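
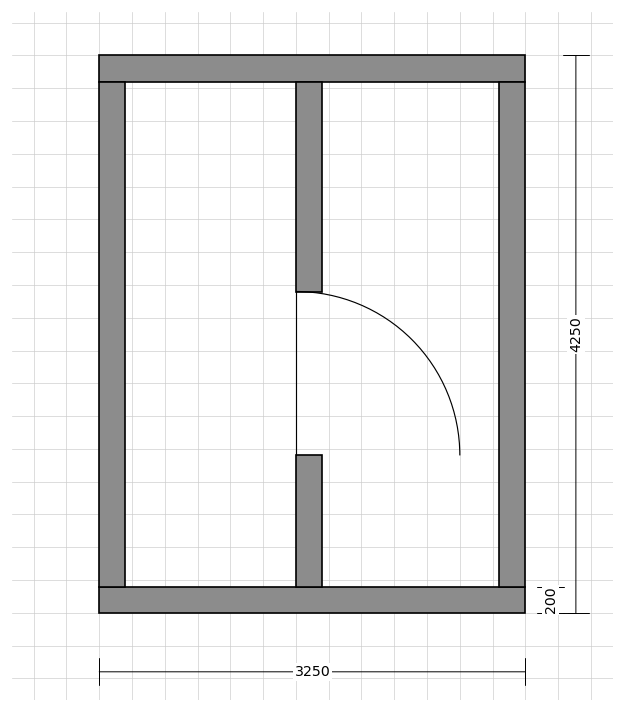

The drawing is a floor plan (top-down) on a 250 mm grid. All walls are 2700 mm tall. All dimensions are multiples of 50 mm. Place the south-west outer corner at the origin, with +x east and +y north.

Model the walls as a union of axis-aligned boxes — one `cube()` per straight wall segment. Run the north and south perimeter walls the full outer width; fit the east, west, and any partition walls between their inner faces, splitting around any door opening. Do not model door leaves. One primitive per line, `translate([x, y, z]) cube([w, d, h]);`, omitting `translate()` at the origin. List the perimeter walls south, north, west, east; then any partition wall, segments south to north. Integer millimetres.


cube([3250, 200, 2700]);
translate([0, 4050, 0]) cube([3250, 200, 2700]);
translate([0, 200, 0]) cube([200, 3850, 2700]);
translate([3050, 200, 0]) cube([200, 3850, 2700]);
translate([1500, 200, 0]) cube([200, 1000, 2700]);
translate([1500, 2450, 0]) cube([200, 1600, 2700]);


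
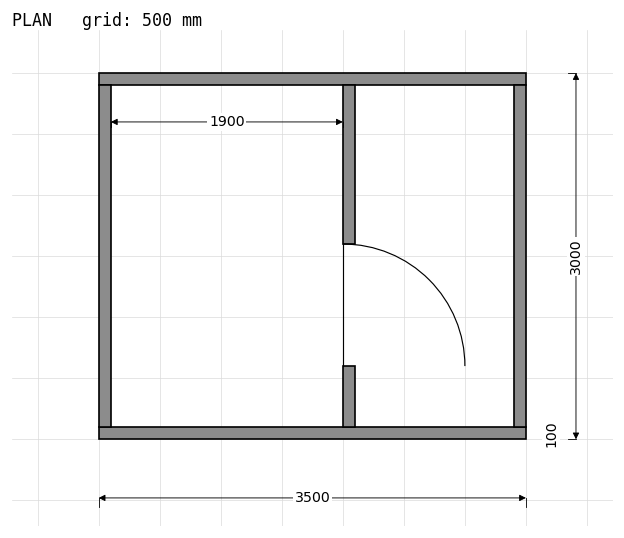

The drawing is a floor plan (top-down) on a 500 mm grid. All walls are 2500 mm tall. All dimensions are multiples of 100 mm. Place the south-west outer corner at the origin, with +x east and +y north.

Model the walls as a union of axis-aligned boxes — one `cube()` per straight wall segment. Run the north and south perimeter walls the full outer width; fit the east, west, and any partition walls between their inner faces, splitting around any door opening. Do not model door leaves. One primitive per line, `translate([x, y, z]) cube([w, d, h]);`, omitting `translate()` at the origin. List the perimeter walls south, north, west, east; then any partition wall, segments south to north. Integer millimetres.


cube([3500, 100, 2500]);
translate([0, 2900, 0]) cube([3500, 100, 2500]);
translate([0, 100, 0]) cube([100, 2800, 2500]);
translate([3400, 100, 0]) cube([100, 2800, 2500]);
translate([2000, 100, 0]) cube([100, 500, 2500]);
translate([2000, 1600, 0]) cube([100, 1300, 2500]);


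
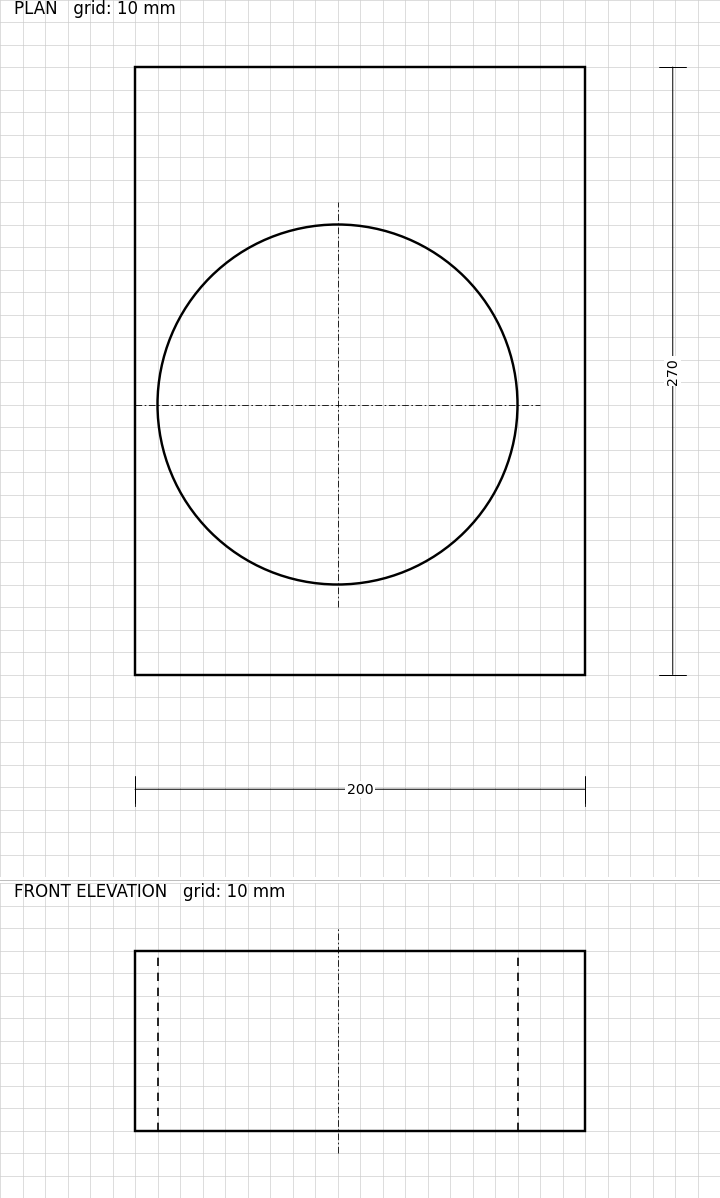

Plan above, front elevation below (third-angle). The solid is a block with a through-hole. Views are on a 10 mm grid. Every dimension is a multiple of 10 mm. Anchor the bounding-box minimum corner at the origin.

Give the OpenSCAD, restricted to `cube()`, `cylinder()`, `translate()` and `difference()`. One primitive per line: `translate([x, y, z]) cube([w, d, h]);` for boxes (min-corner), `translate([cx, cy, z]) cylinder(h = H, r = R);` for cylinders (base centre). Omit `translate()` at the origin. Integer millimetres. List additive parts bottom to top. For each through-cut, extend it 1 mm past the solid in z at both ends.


difference() {
  cube([200, 270, 80]);
  translate([90, 120, -1]) cylinder(h = 82, r = 80);
}


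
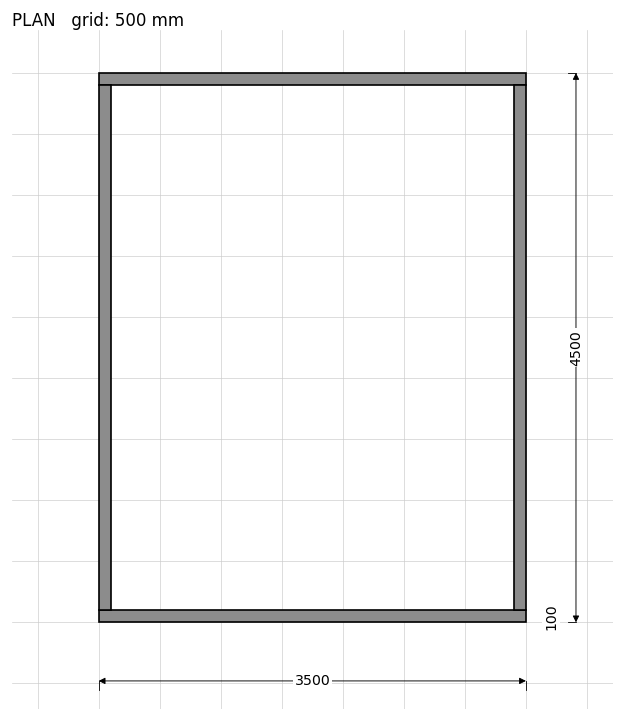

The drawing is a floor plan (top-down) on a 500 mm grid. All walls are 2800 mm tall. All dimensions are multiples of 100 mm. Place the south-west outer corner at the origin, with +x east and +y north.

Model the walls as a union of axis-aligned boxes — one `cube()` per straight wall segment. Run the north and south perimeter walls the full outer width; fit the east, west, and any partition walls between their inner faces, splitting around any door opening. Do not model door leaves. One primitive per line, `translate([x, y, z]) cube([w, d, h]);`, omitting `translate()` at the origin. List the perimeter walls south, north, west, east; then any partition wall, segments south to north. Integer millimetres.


cube([3500, 100, 2800]);
translate([0, 4400, 0]) cube([3500, 100, 2800]);
translate([0, 100, 0]) cube([100, 4300, 2800]);
translate([3400, 100, 0]) cube([100, 4300, 2800]);


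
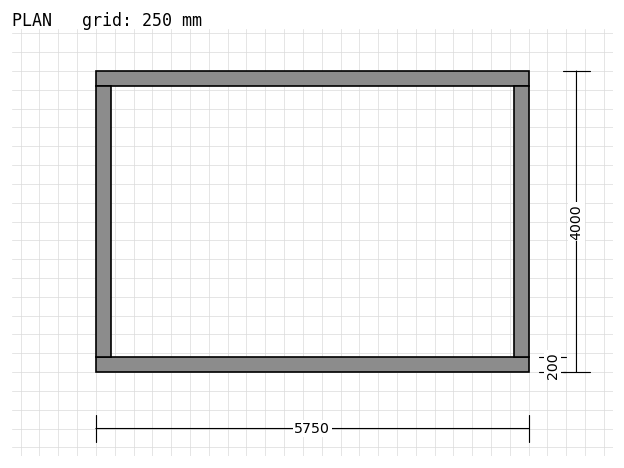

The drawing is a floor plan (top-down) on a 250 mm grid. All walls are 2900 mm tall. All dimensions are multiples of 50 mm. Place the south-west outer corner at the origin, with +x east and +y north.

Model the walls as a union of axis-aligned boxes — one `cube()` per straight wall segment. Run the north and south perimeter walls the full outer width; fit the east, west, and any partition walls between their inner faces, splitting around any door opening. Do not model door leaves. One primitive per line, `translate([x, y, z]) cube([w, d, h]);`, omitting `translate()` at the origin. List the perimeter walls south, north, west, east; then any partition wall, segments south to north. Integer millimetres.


cube([5750, 200, 2900]);
translate([0, 3800, 0]) cube([5750, 200, 2900]);
translate([0, 200, 0]) cube([200, 3600, 2900]);
translate([5550, 200, 0]) cube([200, 3600, 2900]);


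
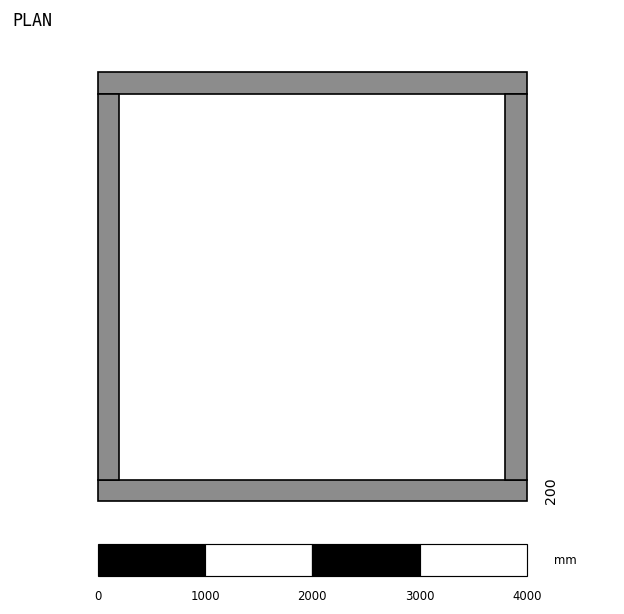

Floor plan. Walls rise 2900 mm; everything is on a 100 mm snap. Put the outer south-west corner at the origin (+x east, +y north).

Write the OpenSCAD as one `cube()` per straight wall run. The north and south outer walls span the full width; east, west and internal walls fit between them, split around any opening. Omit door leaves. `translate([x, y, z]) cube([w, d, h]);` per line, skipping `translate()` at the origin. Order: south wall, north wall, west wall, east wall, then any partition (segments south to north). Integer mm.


cube([4000, 200, 2900]);
translate([0, 3800, 0]) cube([4000, 200, 2900]);
translate([0, 200, 0]) cube([200, 3600, 2900]);
translate([3800, 200, 0]) cube([200, 3600, 2900]);


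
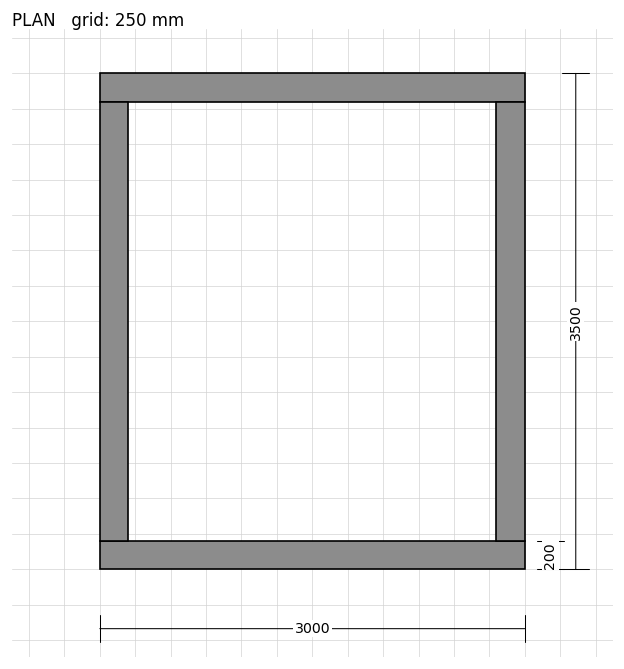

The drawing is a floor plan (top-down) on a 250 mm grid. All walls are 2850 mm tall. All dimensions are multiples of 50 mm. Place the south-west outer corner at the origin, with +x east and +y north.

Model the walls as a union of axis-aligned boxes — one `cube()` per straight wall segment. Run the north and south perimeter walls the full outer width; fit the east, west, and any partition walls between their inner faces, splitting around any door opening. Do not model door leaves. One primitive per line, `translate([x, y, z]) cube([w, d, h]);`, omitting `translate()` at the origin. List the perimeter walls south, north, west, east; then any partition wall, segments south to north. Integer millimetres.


cube([3000, 200, 2850]);
translate([0, 3300, 0]) cube([3000, 200, 2850]);
translate([0, 200, 0]) cube([200, 3100, 2850]);
translate([2800, 200, 0]) cube([200, 3100, 2850]);


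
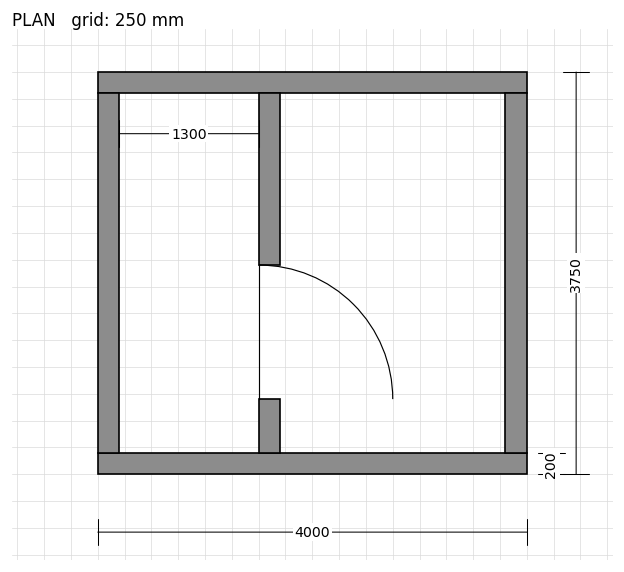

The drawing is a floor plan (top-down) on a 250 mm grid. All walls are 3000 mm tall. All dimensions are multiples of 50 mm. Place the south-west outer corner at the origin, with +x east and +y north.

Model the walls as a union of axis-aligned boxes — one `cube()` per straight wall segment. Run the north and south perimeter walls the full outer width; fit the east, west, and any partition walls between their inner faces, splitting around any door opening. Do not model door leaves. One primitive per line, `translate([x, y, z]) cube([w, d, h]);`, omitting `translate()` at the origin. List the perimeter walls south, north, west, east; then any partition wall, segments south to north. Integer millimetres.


cube([4000, 200, 3000]);
translate([0, 3550, 0]) cube([4000, 200, 3000]);
translate([0, 200, 0]) cube([200, 3350, 3000]);
translate([3800, 200, 0]) cube([200, 3350, 3000]);
translate([1500, 200, 0]) cube([200, 500, 3000]);
translate([1500, 1950, 0]) cube([200, 1600, 3000]);


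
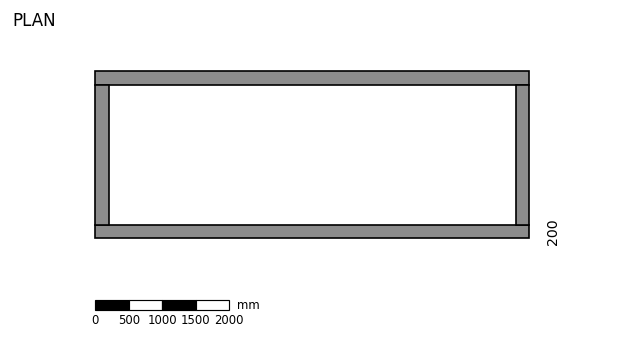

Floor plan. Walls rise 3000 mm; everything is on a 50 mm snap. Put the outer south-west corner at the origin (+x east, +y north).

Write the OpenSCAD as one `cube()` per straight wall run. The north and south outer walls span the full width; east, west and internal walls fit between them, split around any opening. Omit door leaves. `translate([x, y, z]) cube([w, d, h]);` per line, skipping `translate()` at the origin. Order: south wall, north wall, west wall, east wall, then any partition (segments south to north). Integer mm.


cube([6500, 200, 3000]);
translate([0, 2300, 0]) cube([6500, 200, 3000]);
translate([0, 200, 0]) cube([200, 2100, 3000]);
translate([6300, 200, 0]) cube([200, 2100, 3000]);


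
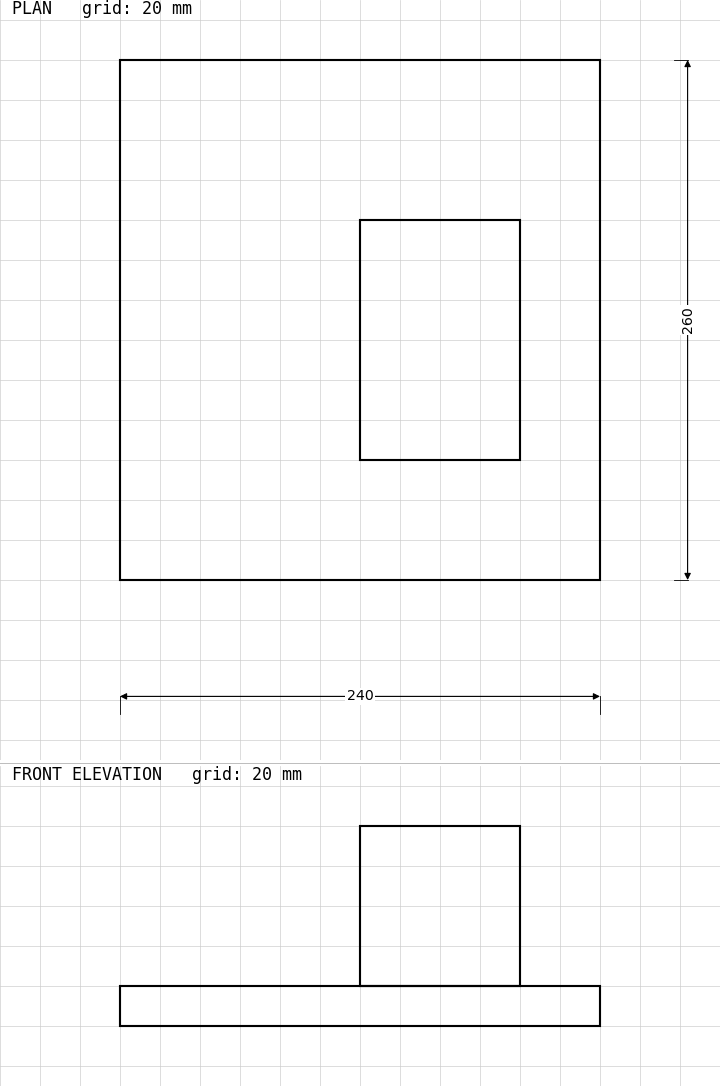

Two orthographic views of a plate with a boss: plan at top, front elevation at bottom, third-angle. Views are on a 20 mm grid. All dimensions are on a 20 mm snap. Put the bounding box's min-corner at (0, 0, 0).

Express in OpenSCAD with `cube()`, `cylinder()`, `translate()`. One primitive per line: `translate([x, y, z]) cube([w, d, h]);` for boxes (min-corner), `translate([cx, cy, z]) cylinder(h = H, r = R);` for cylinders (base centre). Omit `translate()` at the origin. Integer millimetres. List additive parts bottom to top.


cube([240, 260, 20]);
translate([120, 60, 20]) cube([80, 120, 80]);


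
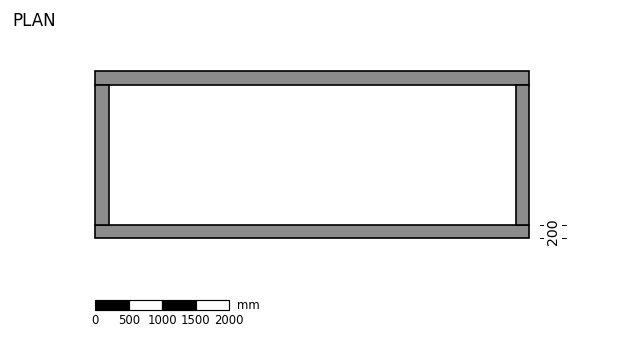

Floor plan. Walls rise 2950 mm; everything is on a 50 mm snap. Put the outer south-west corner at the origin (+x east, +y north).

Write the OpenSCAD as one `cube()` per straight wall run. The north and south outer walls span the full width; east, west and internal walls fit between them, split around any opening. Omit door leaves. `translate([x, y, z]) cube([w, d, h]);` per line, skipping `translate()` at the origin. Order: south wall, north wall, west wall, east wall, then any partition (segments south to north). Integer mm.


cube([6500, 200, 2950]);
translate([0, 2300, 0]) cube([6500, 200, 2950]);
translate([0, 200, 0]) cube([200, 2100, 2950]);
translate([6300, 200, 0]) cube([200, 2100, 2950]);


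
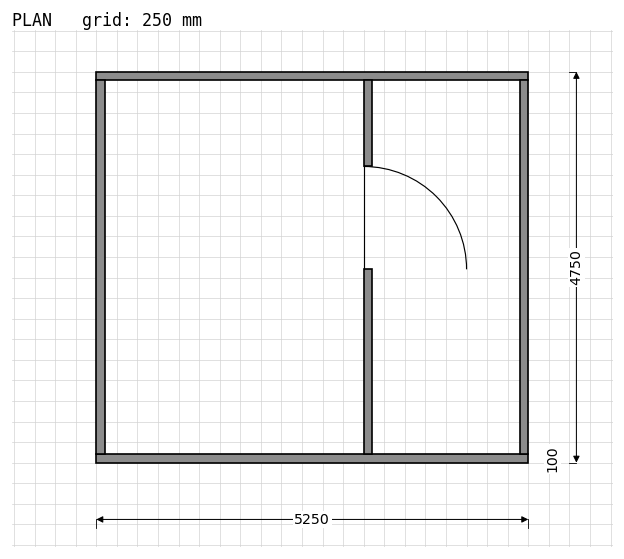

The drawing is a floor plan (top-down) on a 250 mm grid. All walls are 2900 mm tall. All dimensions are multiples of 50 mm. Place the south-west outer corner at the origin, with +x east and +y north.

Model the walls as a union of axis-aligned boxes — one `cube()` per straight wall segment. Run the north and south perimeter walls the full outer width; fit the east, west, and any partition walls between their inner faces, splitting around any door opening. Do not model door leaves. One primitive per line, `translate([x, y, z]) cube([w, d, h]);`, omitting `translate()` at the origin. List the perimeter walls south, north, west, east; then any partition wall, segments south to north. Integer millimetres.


cube([5250, 100, 2900]);
translate([0, 4650, 0]) cube([5250, 100, 2900]);
translate([0, 100, 0]) cube([100, 4550, 2900]);
translate([5150, 100, 0]) cube([100, 4550, 2900]);
translate([3250, 100, 0]) cube([100, 2250, 2900]);
translate([3250, 3600, 0]) cube([100, 1050, 2900]);


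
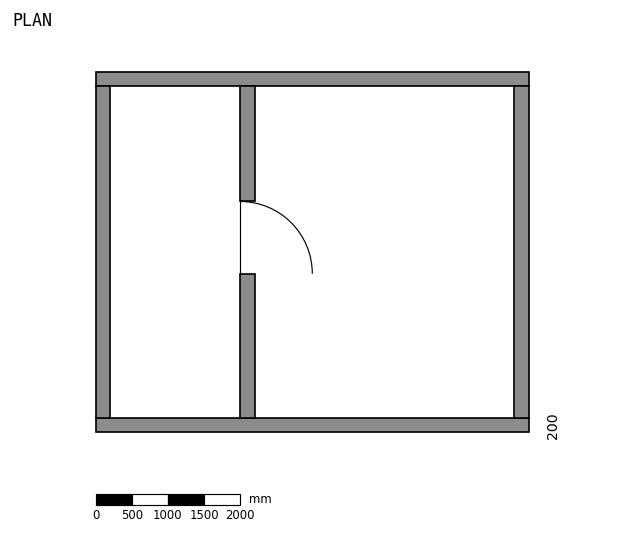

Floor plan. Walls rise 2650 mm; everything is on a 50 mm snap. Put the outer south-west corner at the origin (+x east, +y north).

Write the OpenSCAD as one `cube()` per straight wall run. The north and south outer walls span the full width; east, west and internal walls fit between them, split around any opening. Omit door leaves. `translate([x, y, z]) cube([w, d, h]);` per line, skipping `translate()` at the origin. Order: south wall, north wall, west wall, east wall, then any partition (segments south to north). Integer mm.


cube([6000, 200, 2650]);
translate([0, 4800, 0]) cube([6000, 200, 2650]);
translate([0, 200, 0]) cube([200, 4600, 2650]);
translate([5800, 200, 0]) cube([200, 4600, 2650]);
translate([2000, 200, 0]) cube([200, 2000, 2650]);
translate([2000, 3200, 0]) cube([200, 1600, 2650]);


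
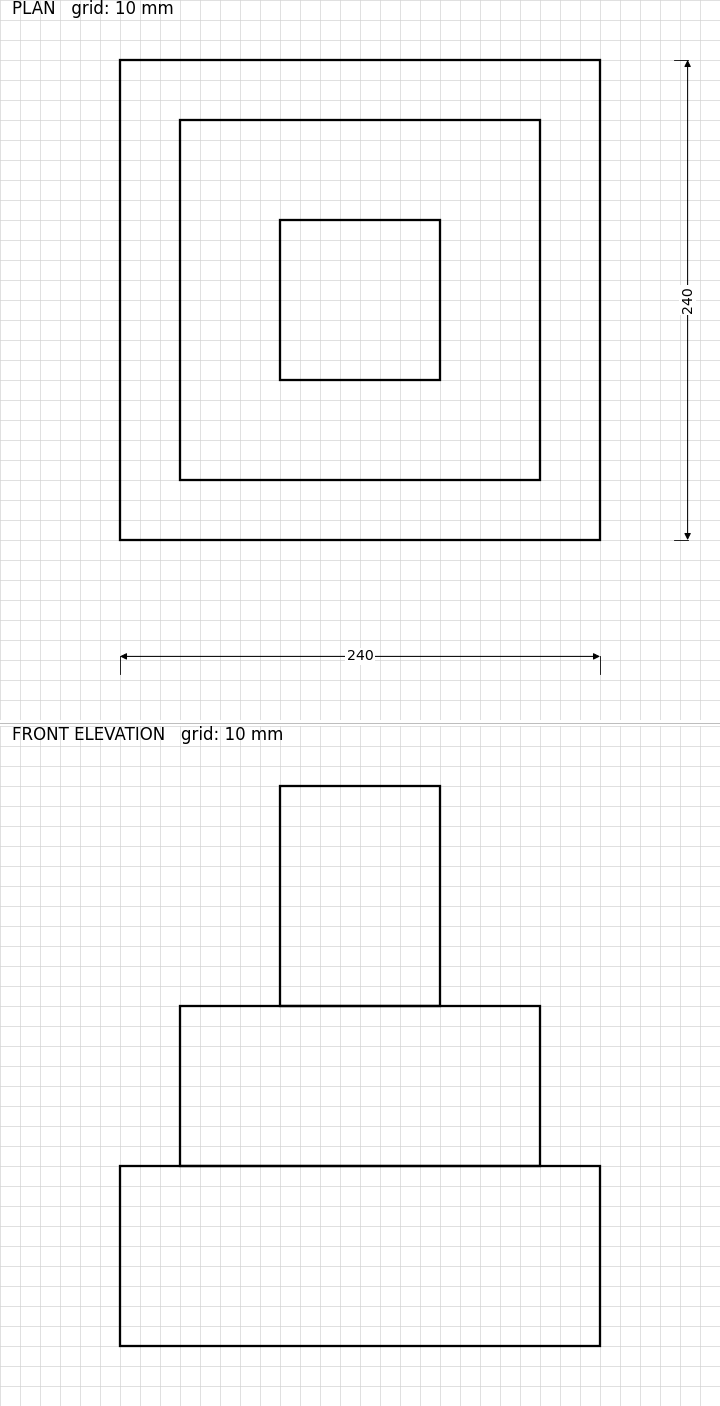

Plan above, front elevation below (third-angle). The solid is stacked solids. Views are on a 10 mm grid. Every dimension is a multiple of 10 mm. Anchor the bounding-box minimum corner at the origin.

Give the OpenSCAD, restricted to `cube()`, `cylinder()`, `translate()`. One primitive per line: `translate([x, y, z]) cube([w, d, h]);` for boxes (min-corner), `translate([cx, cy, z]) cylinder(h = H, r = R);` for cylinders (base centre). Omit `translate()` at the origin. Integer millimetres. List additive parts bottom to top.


cube([240, 240, 90]);
translate([30, 30, 90]) cube([180, 180, 80]);
translate([80, 80, 170]) cube([80, 80, 110]);


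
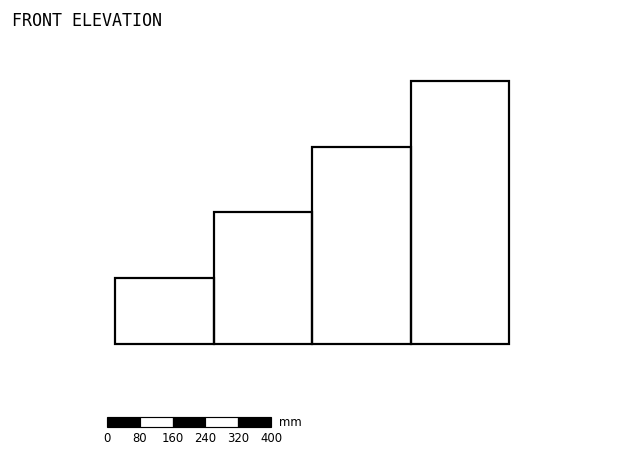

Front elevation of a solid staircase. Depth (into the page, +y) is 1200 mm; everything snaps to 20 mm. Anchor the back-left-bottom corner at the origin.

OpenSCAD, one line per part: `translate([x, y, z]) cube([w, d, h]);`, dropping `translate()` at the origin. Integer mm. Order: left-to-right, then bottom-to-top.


cube([240, 1200, 160]);
translate([240, 0, 0]) cube([240, 1200, 320]);
translate([480, 0, 0]) cube([240, 1200, 480]);
translate([720, 0, 0]) cube([240, 1200, 640]);


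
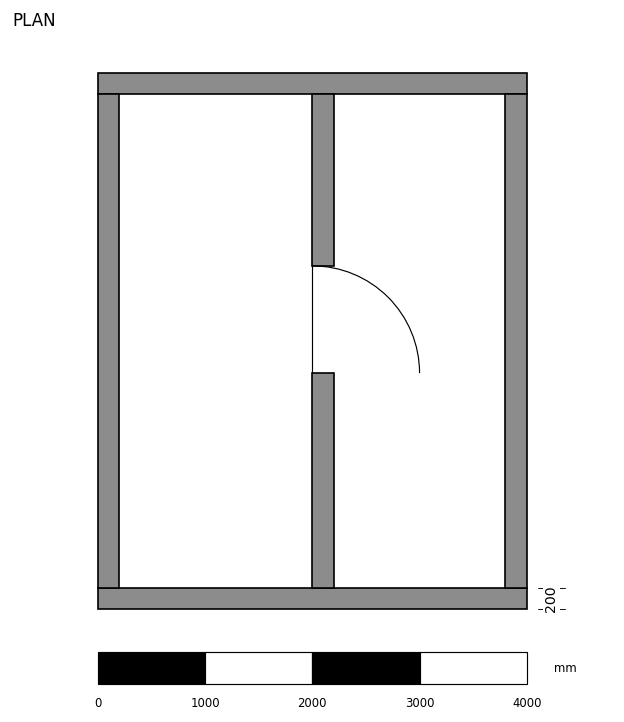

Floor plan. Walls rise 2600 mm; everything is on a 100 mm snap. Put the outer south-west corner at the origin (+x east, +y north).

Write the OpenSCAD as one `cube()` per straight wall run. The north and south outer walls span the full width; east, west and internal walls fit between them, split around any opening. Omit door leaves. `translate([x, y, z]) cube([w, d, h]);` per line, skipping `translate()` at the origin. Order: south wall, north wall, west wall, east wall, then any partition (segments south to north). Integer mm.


cube([4000, 200, 2600]);
translate([0, 4800, 0]) cube([4000, 200, 2600]);
translate([0, 200, 0]) cube([200, 4600, 2600]);
translate([3800, 200, 0]) cube([200, 4600, 2600]);
translate([2000, 200, 0]) cube([200, 2000, 2600]);
translate([2000, 3200, 0]) cube([200, 1600, 2600]);


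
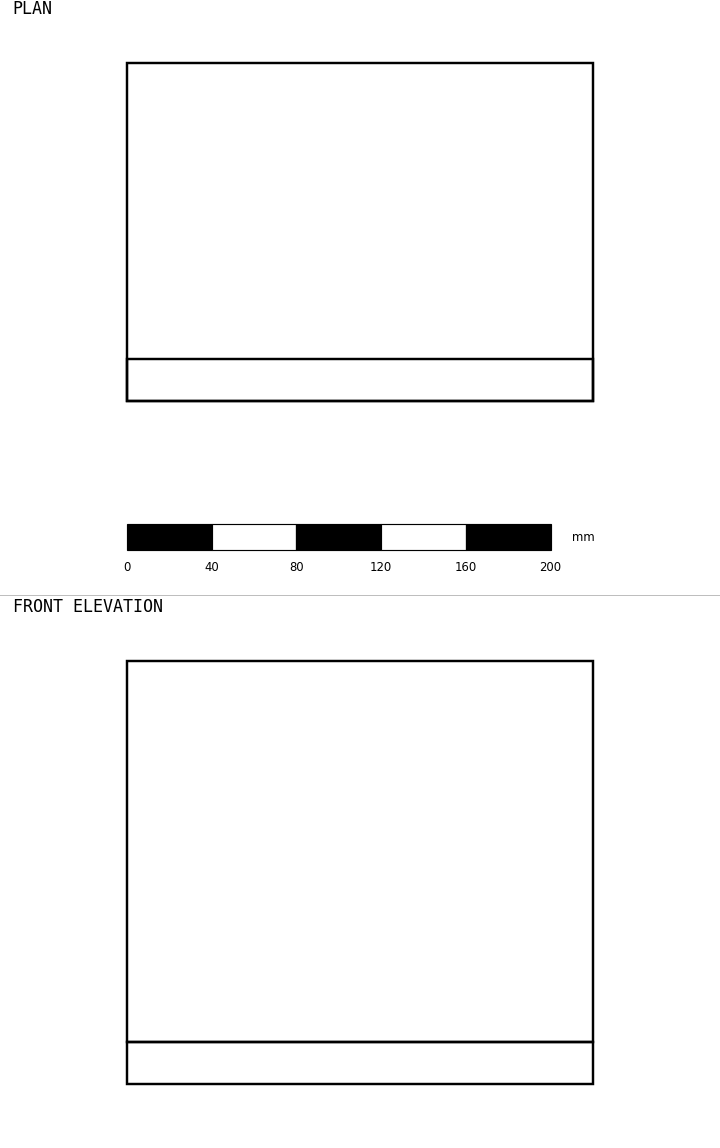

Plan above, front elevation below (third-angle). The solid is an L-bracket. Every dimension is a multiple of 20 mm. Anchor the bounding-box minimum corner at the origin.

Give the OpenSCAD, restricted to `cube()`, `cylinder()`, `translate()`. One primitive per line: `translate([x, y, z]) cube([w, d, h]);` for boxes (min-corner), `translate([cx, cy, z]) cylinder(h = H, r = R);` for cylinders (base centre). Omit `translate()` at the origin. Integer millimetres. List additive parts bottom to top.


cube([220, 160, 20]);
translate([0, 0, 20]) cube([220, 20, 180]);


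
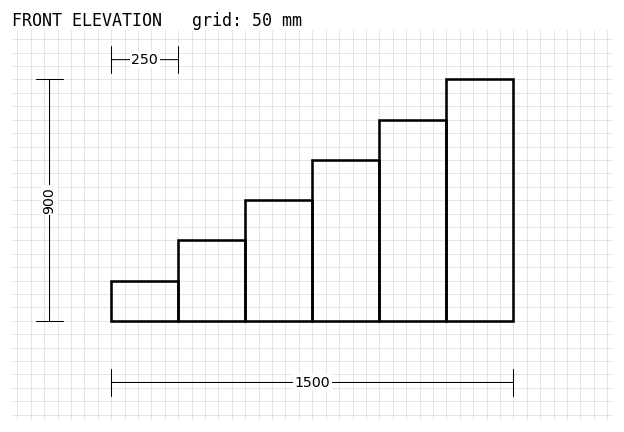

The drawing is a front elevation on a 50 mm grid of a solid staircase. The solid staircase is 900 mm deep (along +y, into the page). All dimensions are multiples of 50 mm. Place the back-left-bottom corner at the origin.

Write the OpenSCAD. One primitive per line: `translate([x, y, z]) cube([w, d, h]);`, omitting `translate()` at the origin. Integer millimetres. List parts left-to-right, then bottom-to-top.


cube([250, 900, 150]);
translate([250, 0, 0]) cube([250, 900, 300]);
translate([500, 0, 0]) cube([250, 900, 450]);
translate([750, 0, 0]) cube([250, 900, 600]);
translate([1000, 0, 0]) cube([250, 900, 750]);
translate([1250, 0, 0]) cube([250, 900, 900]);


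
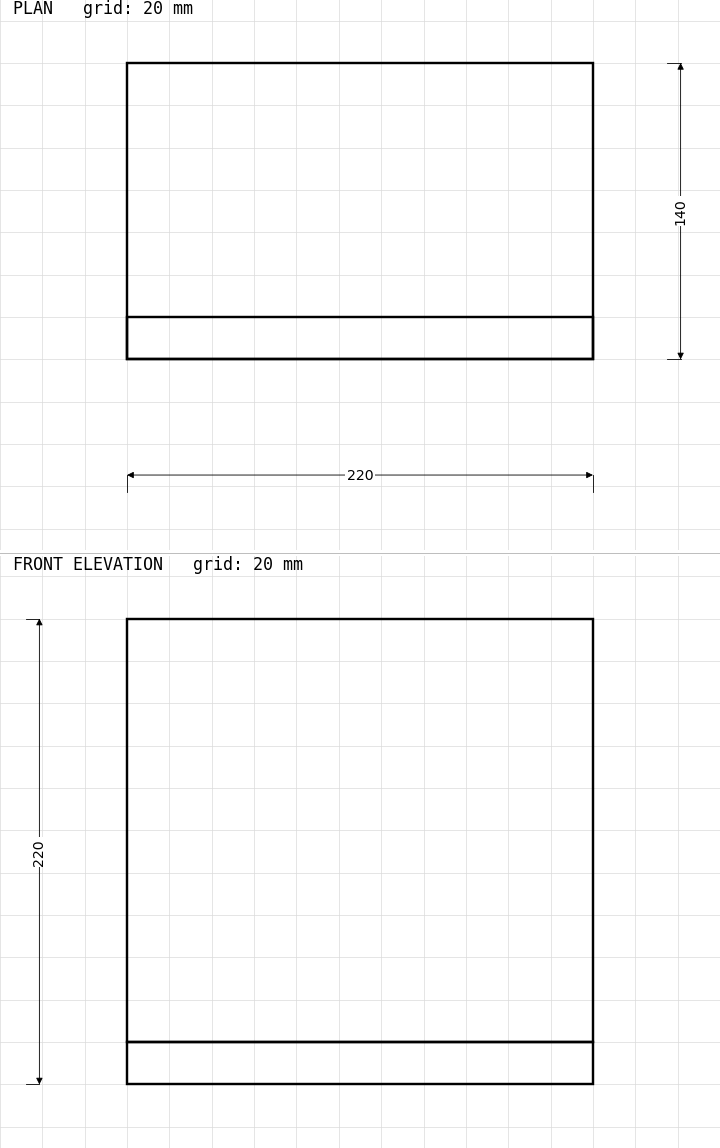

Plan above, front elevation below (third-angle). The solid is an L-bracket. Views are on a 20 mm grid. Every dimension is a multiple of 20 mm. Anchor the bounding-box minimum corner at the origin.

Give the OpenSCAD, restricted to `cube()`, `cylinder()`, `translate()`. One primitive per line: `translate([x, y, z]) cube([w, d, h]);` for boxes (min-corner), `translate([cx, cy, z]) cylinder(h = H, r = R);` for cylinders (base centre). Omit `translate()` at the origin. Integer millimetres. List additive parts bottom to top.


cube([220, 140, 20]);
translate([0, 0, 20]) cube([220, 20, 200]);


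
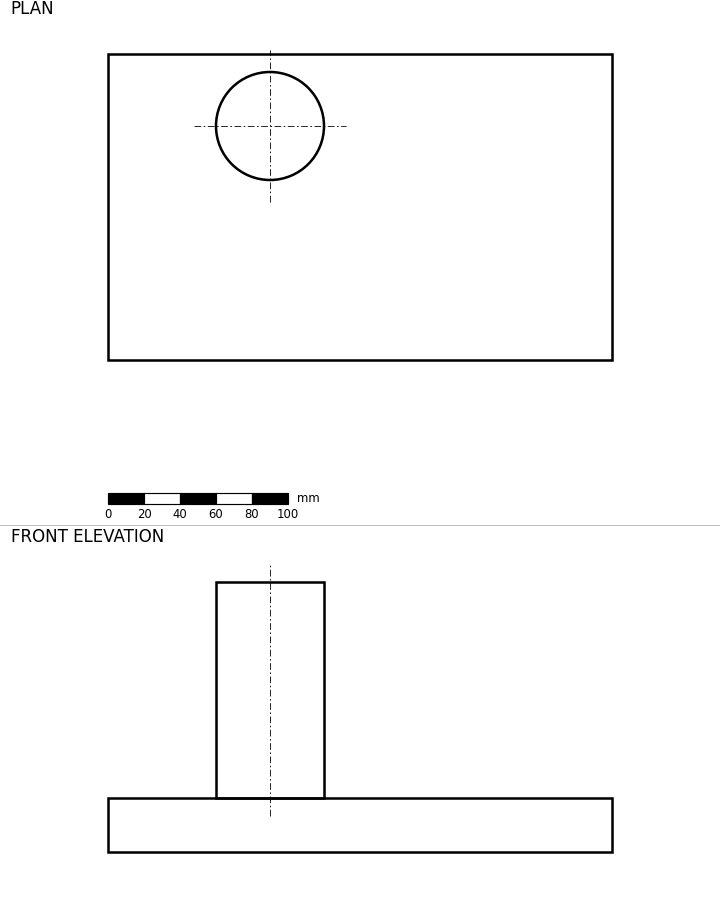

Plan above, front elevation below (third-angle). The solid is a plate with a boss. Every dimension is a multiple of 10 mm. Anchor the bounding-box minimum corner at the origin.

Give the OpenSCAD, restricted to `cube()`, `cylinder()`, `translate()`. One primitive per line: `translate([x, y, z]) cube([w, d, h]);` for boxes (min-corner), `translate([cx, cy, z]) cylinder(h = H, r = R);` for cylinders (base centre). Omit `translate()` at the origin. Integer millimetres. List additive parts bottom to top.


cube([280, 170, 30]);
translate([90, 130, 30]) cylinder(h = 120, r = 30);


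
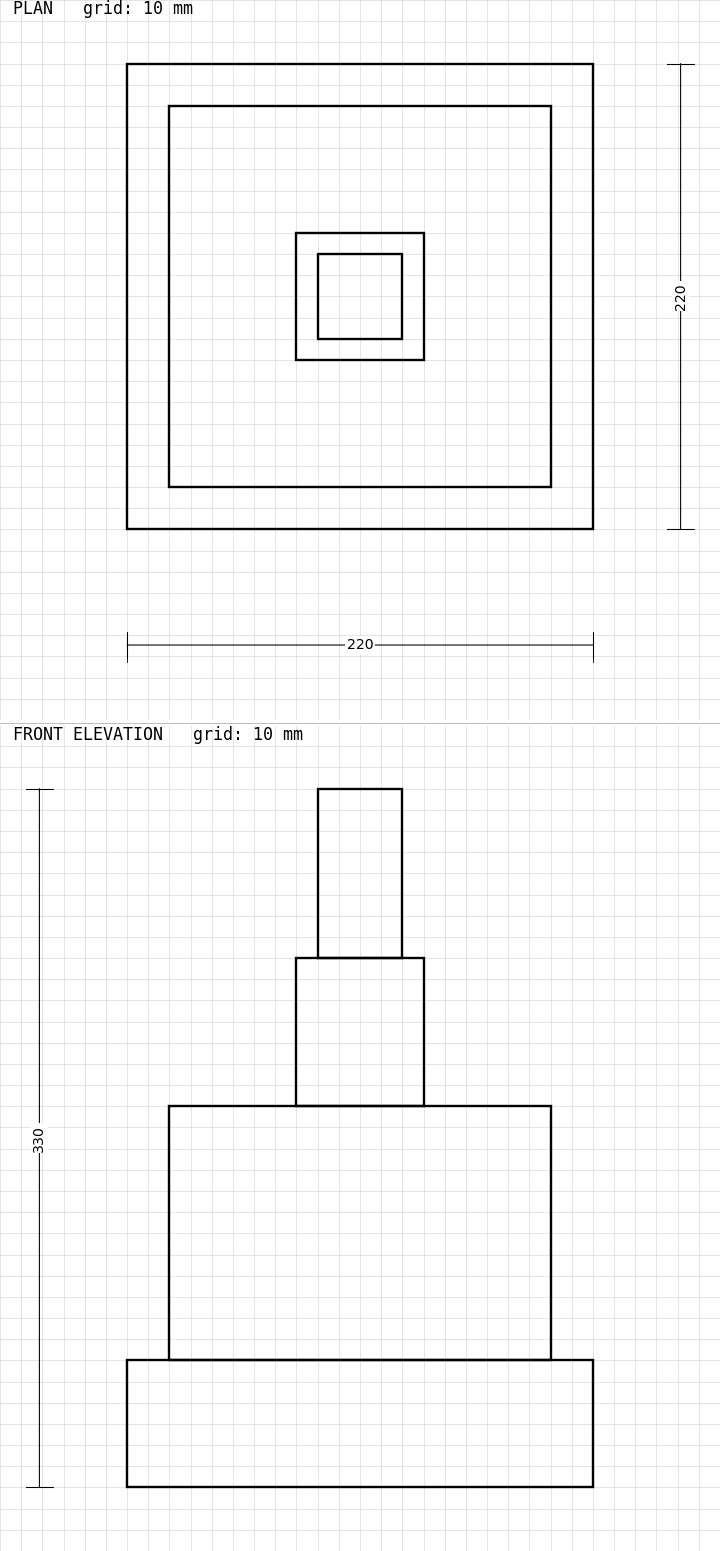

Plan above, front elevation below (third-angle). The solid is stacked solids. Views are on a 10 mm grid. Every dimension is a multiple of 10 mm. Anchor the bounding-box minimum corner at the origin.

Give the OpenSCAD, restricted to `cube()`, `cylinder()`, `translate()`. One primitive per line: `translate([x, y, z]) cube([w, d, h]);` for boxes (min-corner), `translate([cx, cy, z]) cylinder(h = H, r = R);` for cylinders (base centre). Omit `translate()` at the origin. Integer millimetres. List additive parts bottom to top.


cube([220, 220, 60]);
translate([20, 20, 60]) cube([180, 180, 120]);
translate([80, 80, 180]) cube([60, 60, 70]);
translate([90, 90, 250]) cube([40, 40, 80]);


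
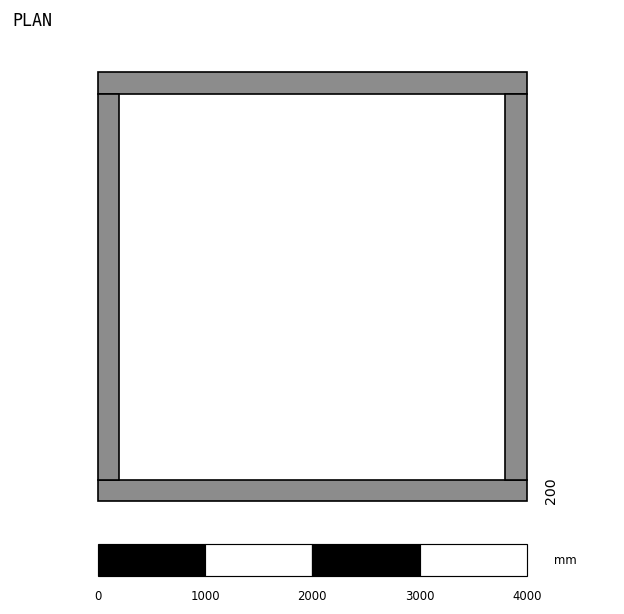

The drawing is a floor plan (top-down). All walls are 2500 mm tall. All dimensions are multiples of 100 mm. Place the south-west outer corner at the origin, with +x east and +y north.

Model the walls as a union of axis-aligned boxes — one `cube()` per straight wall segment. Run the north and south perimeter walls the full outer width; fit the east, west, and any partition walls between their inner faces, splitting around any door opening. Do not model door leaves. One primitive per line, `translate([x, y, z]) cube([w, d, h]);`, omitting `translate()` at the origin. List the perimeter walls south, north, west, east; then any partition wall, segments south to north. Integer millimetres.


cube([4000, 200, 2500]);
translate([0, 3800, 0]) cube([4000, 200, 2500]);
translate([0, 200, 0]) cube([200, 3600, 2500]);
translate([3800, 200, 0]) cube([200, 3600, 2500]);


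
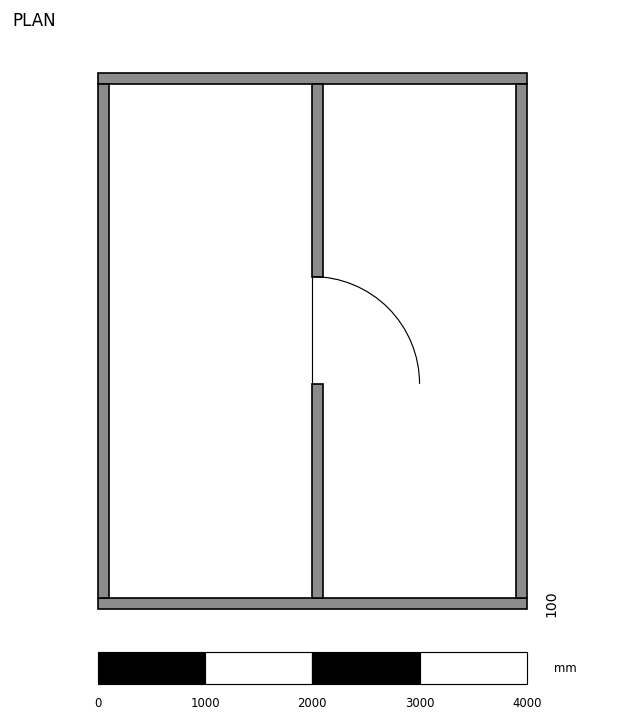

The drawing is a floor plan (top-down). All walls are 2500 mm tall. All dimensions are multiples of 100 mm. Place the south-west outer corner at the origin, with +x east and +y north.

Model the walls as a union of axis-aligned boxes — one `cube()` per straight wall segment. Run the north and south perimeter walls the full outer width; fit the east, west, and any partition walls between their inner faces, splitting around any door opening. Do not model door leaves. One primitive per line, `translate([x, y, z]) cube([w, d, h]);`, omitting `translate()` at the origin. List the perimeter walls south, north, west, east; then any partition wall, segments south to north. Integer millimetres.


cube([4000, 100, 2500]);
translate([0, 4900, 0]) cube([4000, 100, 2500]);
translate([0, 100, 0]) cube([100, 4800, 2500]);
translate([3900, 100, 0]) cube([100, 4800, 2500]);
translate([2000, 100, 0]) cube([100, 2000, 2500]);
translate([2000, 3100, 0]) cube([100, 1800, 2500]);


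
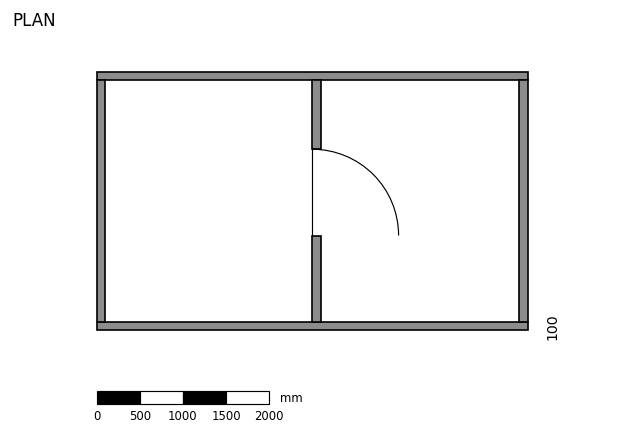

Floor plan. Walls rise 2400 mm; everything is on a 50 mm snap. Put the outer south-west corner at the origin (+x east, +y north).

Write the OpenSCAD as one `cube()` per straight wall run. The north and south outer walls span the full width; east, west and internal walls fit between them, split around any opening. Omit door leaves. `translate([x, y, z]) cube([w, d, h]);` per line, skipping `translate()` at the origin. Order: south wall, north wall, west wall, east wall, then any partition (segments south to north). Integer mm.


cube([5000, 100, 2400]);
translate([0, 2900, 0]) cube([5000, 100, 2400]);
translate([0, 100, 0]) cube([100, 2800, 2400]);
translate([4900, 100, 0]) cube([100, 2800, 2400]);
translate([2500, 100, 0]) cube([100, 1000, 2400]);
translate([2500, 2100, 0]) cube([100, 800, 2400]);


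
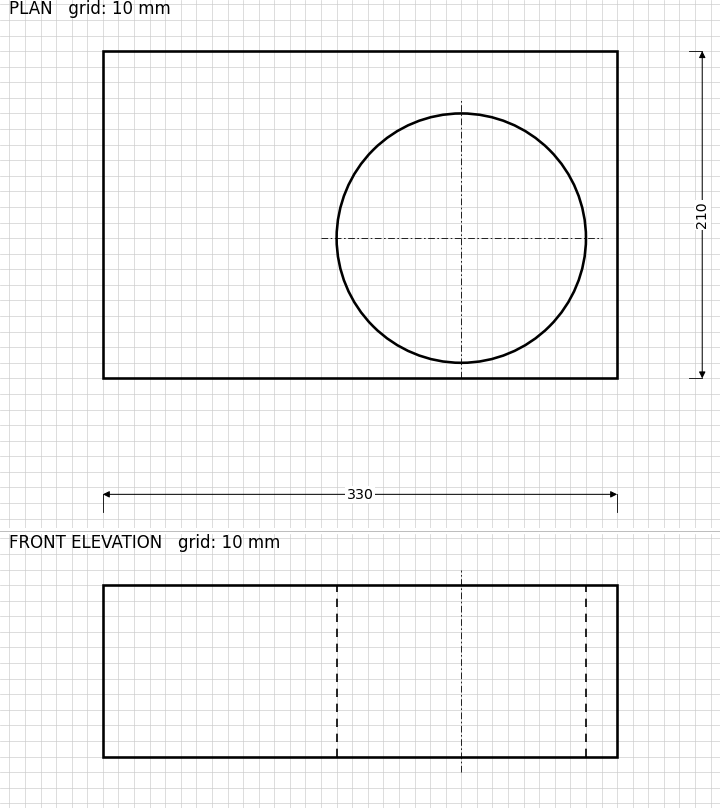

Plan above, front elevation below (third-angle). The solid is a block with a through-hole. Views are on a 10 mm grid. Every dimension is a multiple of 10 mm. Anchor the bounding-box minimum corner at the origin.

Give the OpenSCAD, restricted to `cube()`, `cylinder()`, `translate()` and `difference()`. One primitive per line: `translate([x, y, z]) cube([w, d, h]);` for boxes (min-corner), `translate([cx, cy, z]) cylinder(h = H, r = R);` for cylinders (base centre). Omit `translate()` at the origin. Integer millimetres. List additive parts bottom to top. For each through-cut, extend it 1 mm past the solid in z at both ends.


difference() {
  cube([330, 210, 110]);
  translate([230, 90, -1]) cylinder(h = 112, r = 80);
}


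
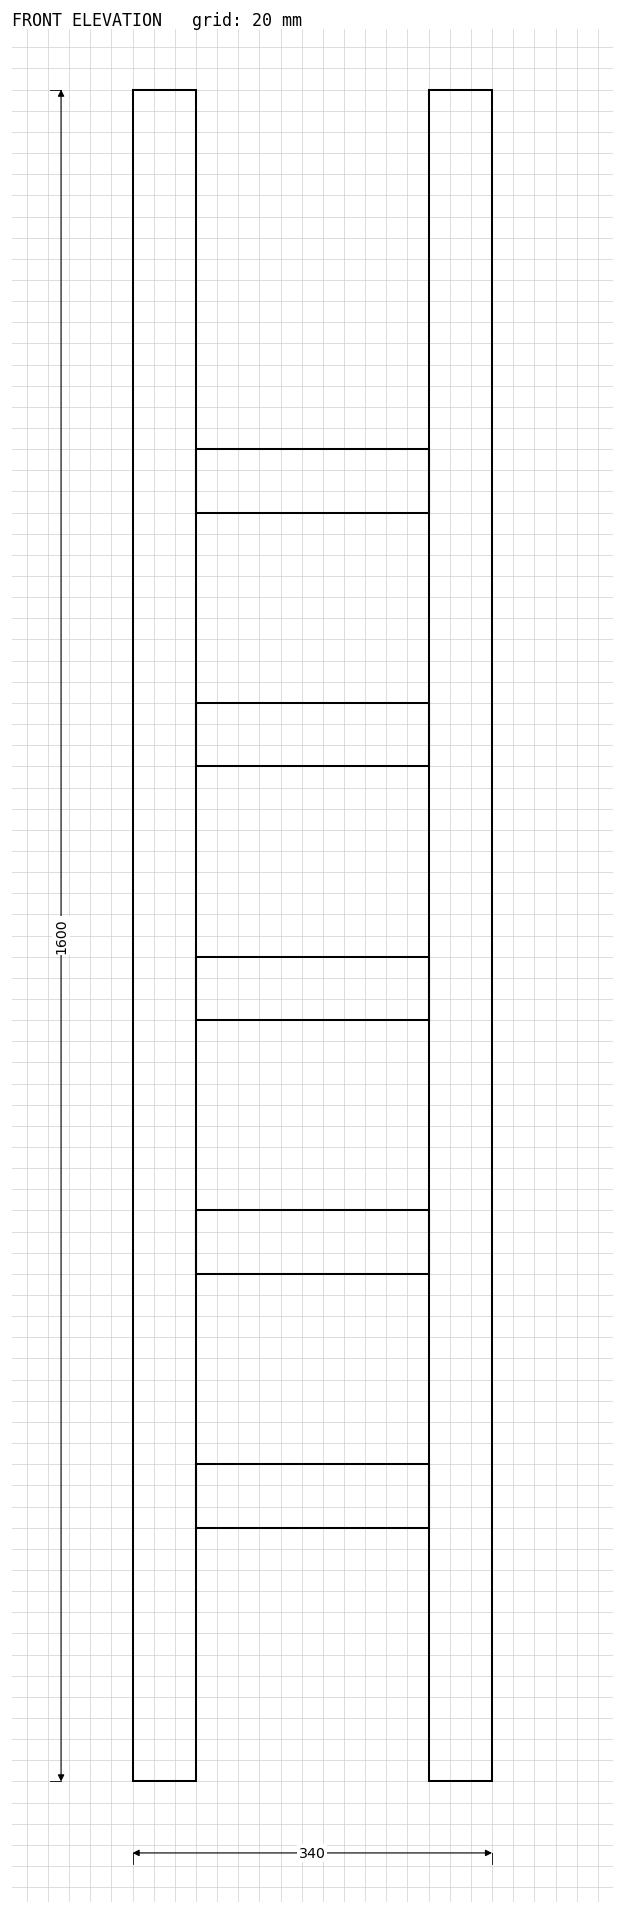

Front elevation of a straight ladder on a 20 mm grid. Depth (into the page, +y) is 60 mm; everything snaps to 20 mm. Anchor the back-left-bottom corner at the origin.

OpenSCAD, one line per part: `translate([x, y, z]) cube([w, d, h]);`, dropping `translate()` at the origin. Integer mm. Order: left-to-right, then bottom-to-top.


cube([60, 60, 1600]);
translate([60, 0, 240]) cube([220, 60, 60]);
translate([60, 0, 480]) cube([220, 60, 60]);
translate([60, 0, 720]) cube([220, 60, 60]);
translate([60, 0, 960]) cube([220, 60, 60]);
translate([60, 0, 1200]) cube([220, 60, 60]);
translate([280, 0, 0]) cube([60, 60, 1600]);


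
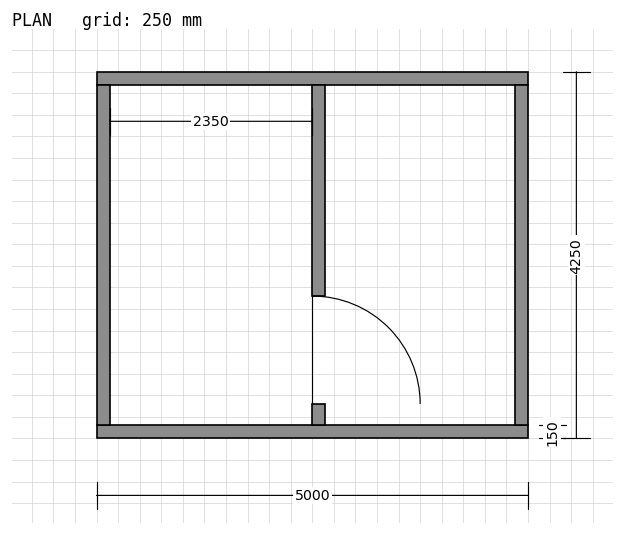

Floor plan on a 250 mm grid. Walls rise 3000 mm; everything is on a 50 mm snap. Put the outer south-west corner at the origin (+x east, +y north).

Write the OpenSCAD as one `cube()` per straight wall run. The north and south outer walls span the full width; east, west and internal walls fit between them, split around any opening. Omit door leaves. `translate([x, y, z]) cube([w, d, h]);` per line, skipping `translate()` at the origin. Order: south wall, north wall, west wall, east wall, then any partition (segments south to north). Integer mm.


cube([5000, 150, 3000]);
translate([0, 4100, 0]) cube([5000, 150, 3000]);
translate([0, 150, 0]) cube([150, 3950, 3000]);
translate([4850, 150, 0]) cube([150, 3950, 3000]);
translate([2500, 150, 0]) cube([150, 250, 3000]);
translate([2500, 1650, 0]) cube([150, 2450, 3000]);


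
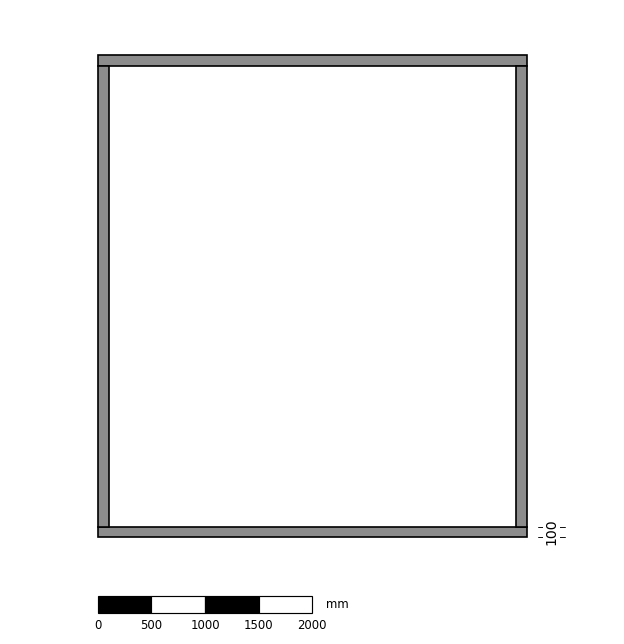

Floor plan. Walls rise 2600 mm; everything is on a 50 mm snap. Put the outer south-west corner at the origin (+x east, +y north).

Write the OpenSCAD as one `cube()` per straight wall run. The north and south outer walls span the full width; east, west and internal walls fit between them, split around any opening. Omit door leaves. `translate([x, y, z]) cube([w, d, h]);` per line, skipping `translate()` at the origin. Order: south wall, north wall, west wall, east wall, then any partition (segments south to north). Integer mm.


cube([4000, 100, 2600]);
translate([0, 4400, 0]) cube([4000, 100, 2600]);
translate([0, 100, 0]) cube([100, 4300, 2600]);
translate([3900, 100, 0]) cube([100, 4300, 2600]);


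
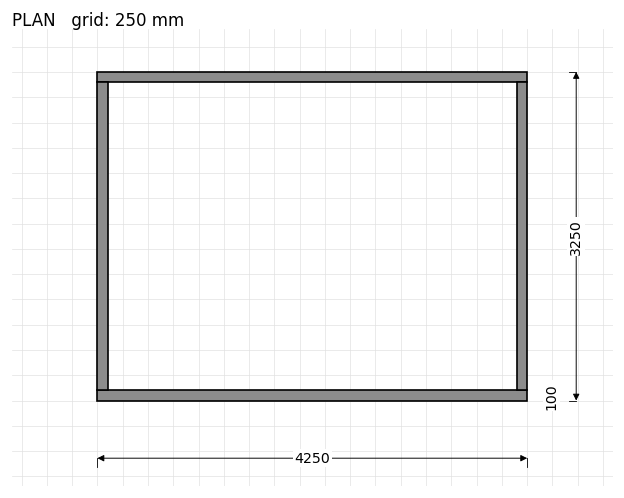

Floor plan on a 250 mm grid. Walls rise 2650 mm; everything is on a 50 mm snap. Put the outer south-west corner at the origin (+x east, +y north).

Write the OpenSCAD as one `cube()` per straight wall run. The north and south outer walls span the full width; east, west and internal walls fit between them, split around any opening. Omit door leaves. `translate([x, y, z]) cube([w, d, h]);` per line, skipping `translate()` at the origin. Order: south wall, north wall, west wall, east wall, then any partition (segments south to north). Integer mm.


cube([4250, 100, 2650]);
translate([0, 3150, 0]) cube([4250, 100, 2650]);
translate([0, 100, 0]) cube([100, 3050, 2650]);
translate([4150, 100, 0]) cube([100, 3050, 2650]);


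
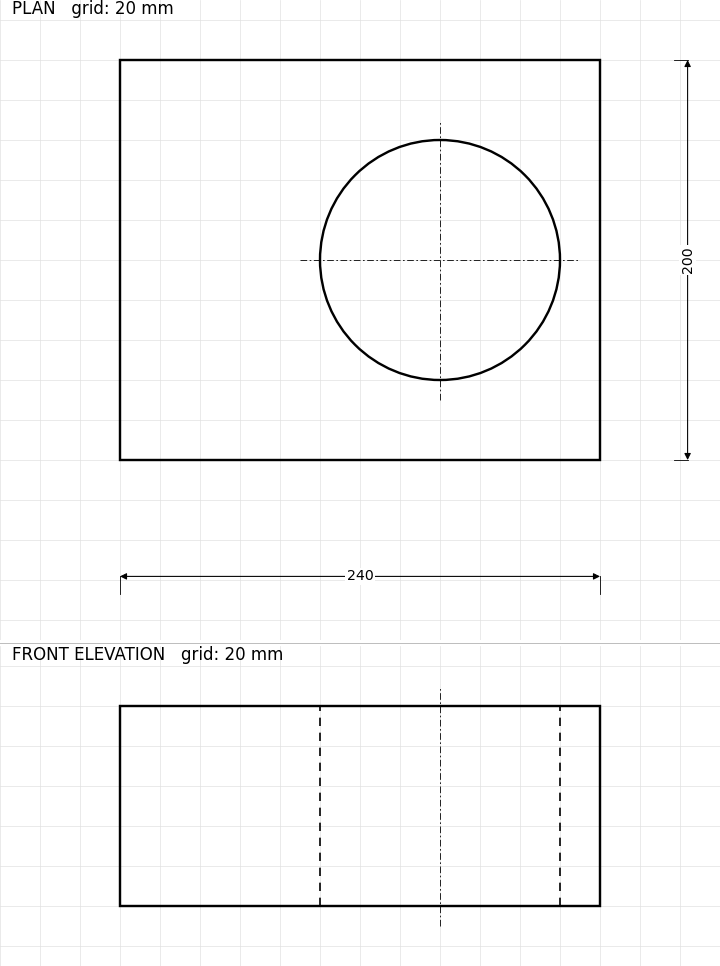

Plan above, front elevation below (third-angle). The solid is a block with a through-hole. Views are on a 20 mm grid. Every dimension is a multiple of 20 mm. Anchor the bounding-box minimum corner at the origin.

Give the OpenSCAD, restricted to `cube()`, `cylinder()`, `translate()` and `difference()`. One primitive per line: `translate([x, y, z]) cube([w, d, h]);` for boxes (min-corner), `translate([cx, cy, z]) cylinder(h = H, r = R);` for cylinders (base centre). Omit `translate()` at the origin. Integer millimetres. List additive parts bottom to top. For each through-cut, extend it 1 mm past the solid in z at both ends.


difference() {
  cube([240, 200, 100]);
  translate([160, 100, -1]) cylinder(h = 102, r = 60);
}


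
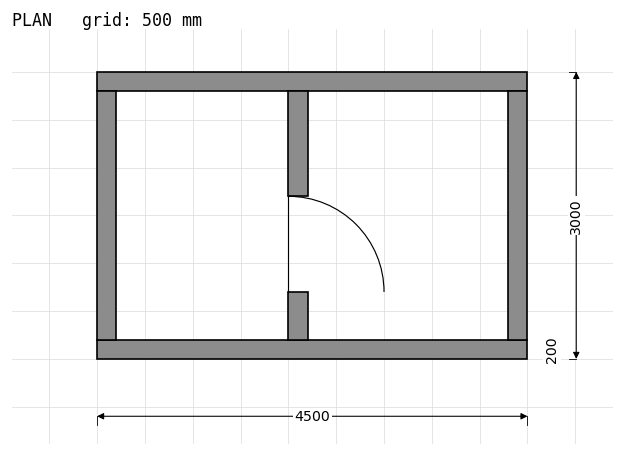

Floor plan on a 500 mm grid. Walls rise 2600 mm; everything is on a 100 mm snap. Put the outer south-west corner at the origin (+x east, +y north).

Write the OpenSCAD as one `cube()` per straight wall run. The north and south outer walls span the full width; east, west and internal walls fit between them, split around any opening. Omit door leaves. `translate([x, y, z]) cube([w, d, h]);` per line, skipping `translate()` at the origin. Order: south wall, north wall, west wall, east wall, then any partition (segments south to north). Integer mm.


cube([4500, 200, 2600]);
translate([0, 2800, 0]) cube([4500, 200, 2600]);
translate([0, 200, 0]) cube([200, 2600, 2600]);
translate([4300, 200, 0]) cube([200, 2600, 2600]);
translate([2000, 200, 0]) cube([200, 500, 2600]);
translate([2000, 1700, 0]) cube([200, 1100, 2600]);


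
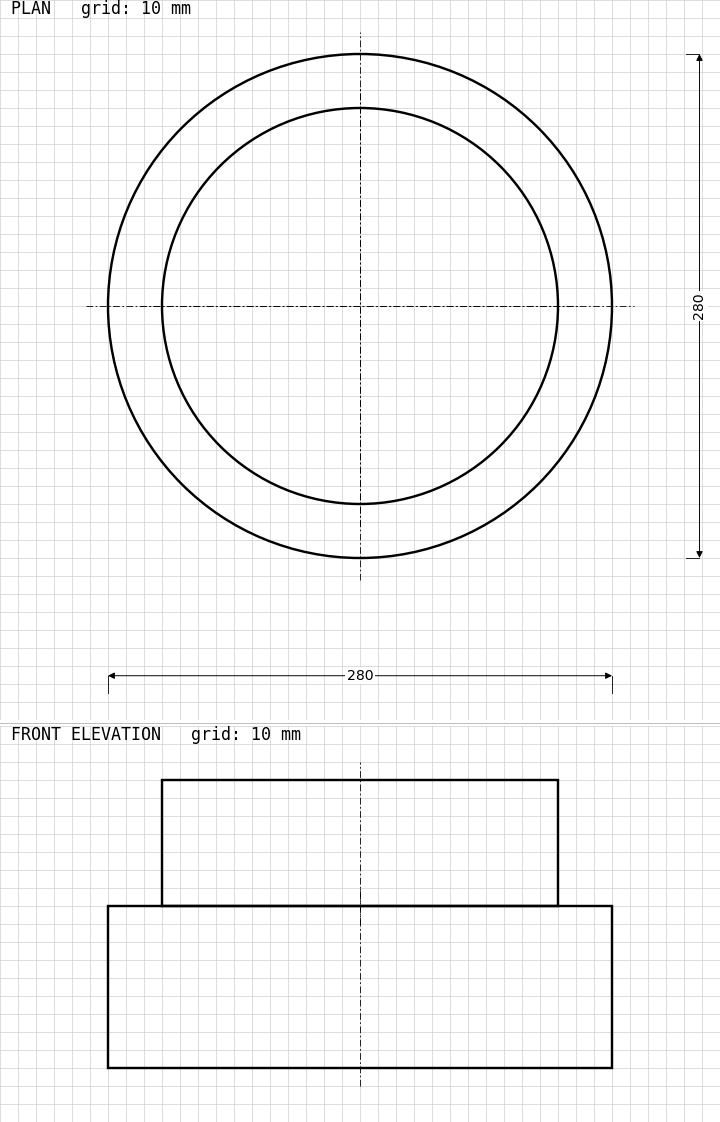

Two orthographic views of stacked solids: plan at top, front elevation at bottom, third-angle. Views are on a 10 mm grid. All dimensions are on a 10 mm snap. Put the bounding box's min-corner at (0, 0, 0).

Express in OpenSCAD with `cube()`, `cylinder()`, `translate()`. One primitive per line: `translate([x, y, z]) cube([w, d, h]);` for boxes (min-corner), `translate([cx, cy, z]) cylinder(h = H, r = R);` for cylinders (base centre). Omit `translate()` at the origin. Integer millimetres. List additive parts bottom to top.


translate([140, 140, 0]) cylinder(h = 90, r = 140);
translate([140, 140, 90]) cylinder(h = 70, r = 110);


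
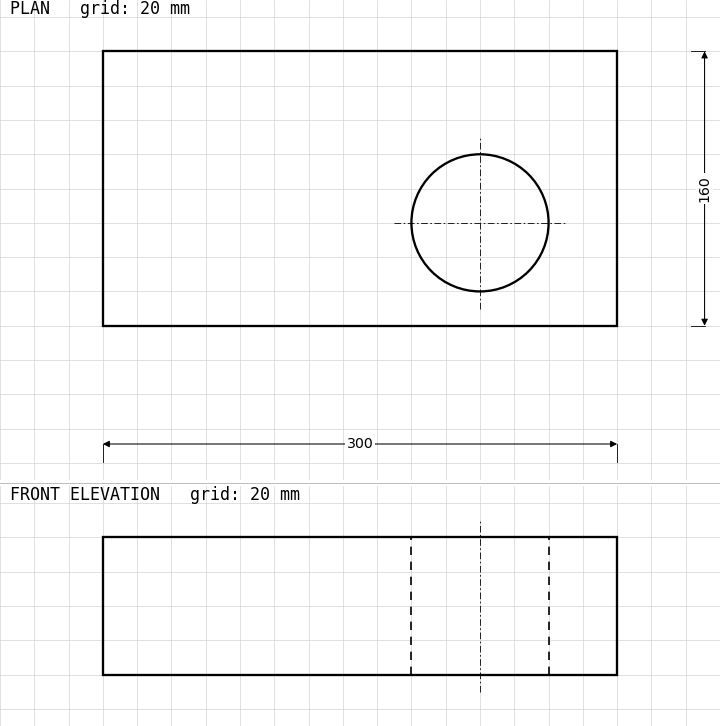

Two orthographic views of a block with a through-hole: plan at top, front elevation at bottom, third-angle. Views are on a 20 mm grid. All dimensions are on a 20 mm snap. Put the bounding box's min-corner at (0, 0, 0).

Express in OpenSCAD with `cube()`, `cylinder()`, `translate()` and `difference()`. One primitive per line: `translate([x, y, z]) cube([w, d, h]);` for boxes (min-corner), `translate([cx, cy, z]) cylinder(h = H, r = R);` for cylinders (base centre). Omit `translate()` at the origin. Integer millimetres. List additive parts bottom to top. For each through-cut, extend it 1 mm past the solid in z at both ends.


difference() {
  cube([300, 160, 80]);
  translate([220, 60, -1]) cylinder(h = 82, r = 40);
}


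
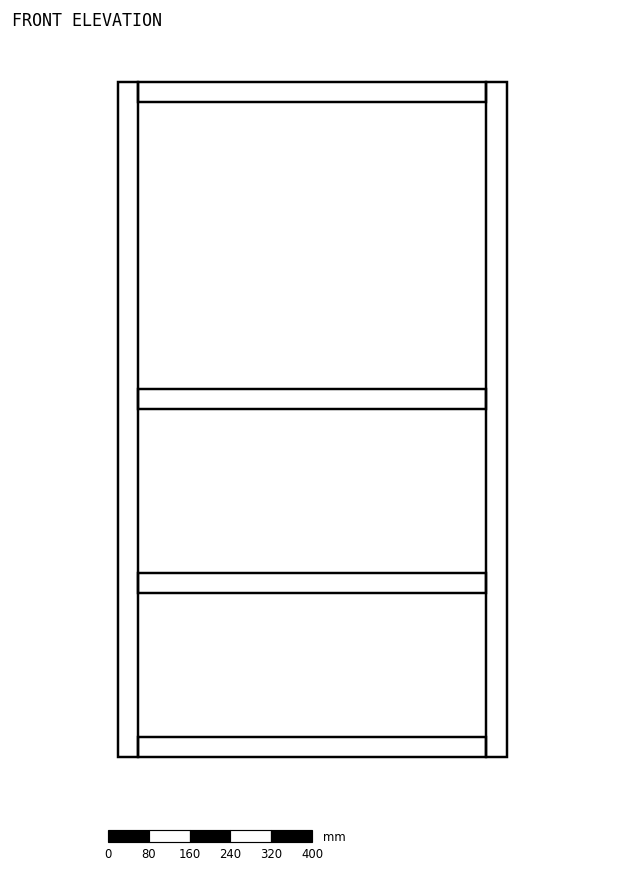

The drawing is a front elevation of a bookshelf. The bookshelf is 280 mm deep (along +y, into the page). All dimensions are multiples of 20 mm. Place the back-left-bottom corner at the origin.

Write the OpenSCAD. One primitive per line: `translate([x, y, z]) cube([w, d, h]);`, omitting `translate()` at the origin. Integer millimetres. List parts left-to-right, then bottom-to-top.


cube([40, 280, 1320]);
translate([40, 0, 0]) cube([680, 280, 40]);
translate([40, 0, 320]) cube([680, 280, 40]);
translate([40, 0, 680]) cube([680, 280, 40]);
translate([40, 0, 1280]) cube([680, 280, 40]);
translate([720, 0, 0]) cube([40, 280, 1320]);


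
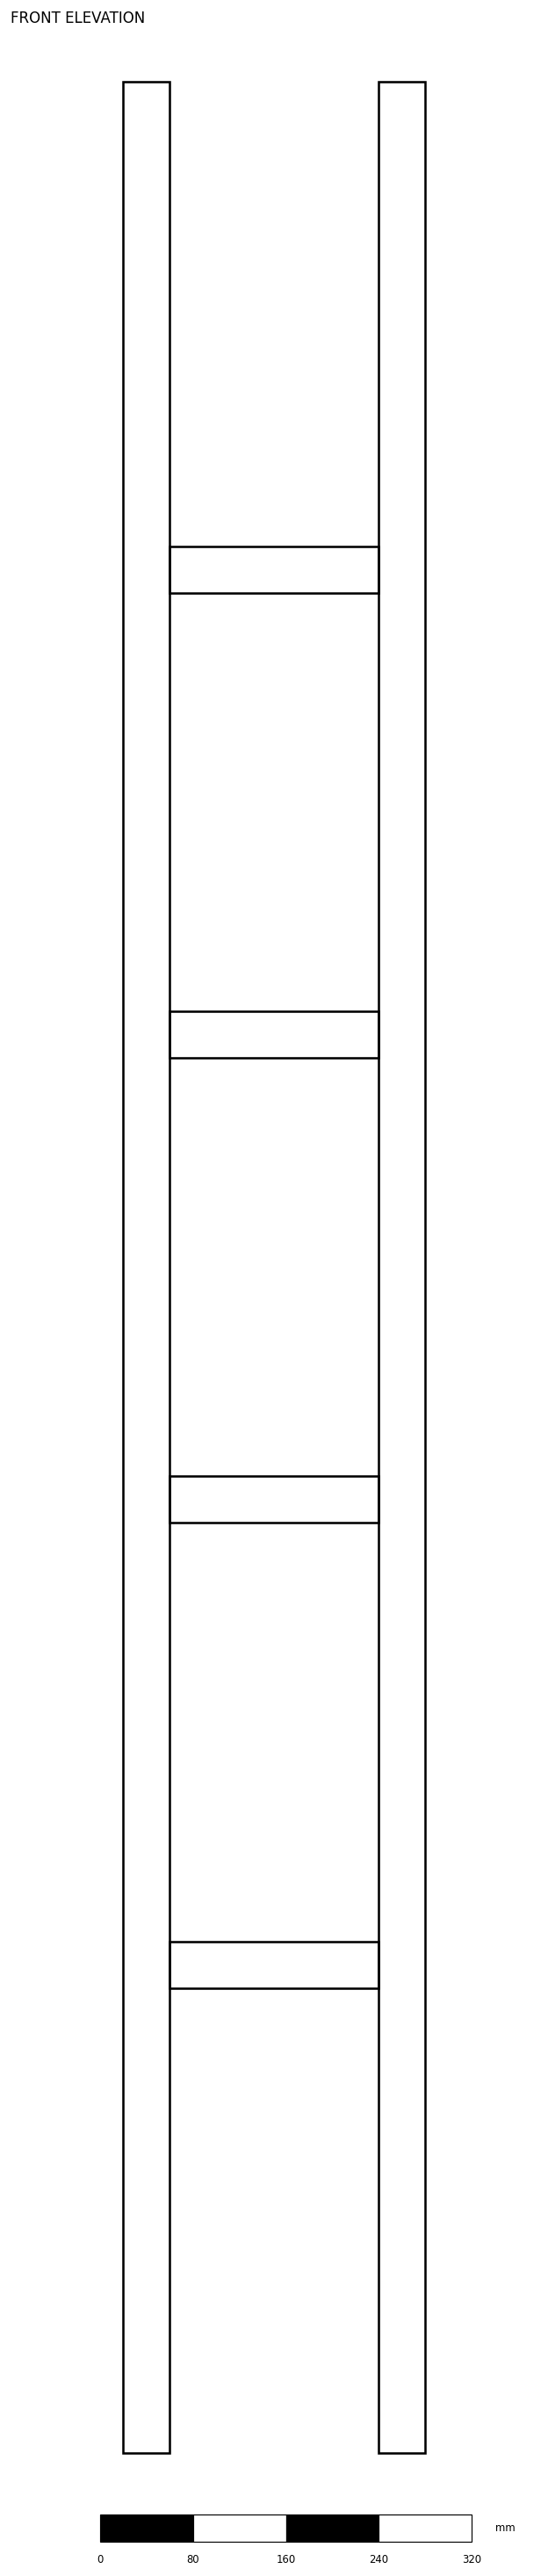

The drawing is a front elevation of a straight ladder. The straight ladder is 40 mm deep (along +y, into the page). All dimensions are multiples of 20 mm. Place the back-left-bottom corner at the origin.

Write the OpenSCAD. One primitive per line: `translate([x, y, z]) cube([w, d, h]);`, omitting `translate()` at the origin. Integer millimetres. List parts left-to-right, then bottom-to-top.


cube([40, 40, 2040]);
translate([40, 0, 400]) cube([180, 40, 40]);
translate([40, 0, 800]) cube([180, 40, 40]);
translate([40, 0, 1200]) cube([180, 40, 40]);
translate([40, 0, 1600]) cube([180, 40, 40]);
translate([220, 0, 0]) cube([40, 40, 2040]);


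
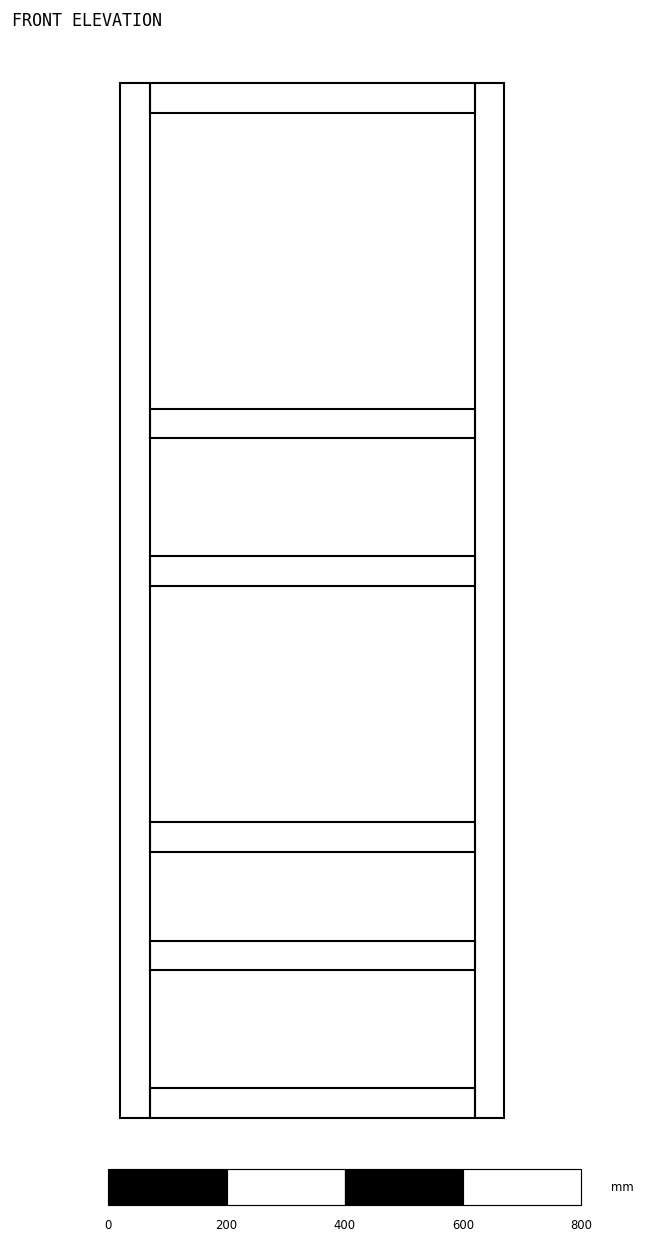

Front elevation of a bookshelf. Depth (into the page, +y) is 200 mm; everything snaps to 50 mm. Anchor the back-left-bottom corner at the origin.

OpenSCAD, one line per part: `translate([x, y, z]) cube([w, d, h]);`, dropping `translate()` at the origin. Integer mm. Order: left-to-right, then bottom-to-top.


cube([50, 200, 1750]);
translate([50, 0, 0]) cube([550, 200, 50]);
translate([50, 0, 250]) cube([550, 200, 50]);
translate([50, 0, 450]) cube([550, 200, 50]);
translate([50, 0, 900]) cube([550, 200, 50]);
translate([50, 0, 1150]) cube([550, 200, 50]);
translate([50, 0, 1700]) cube([550, 200, 50]);
translate([600, 0, 0]) cube([50, 200, 1750]);


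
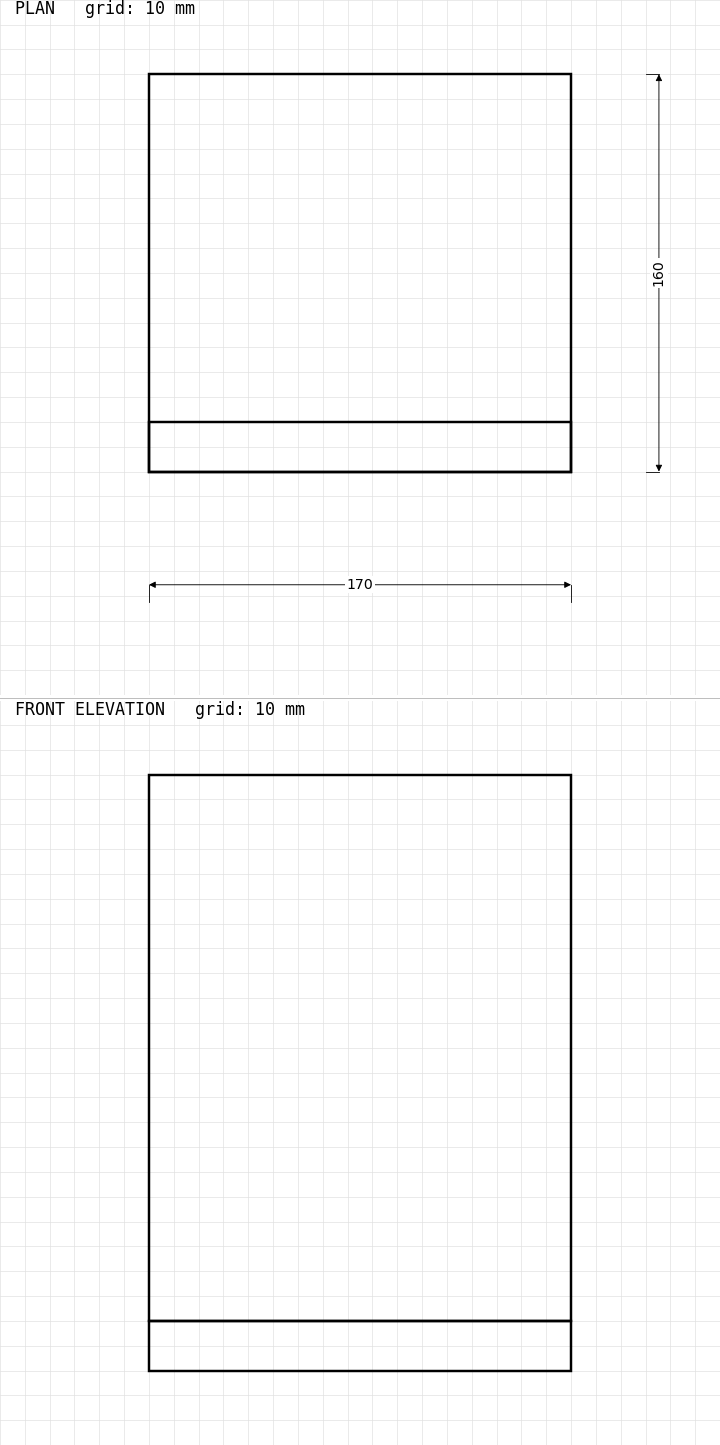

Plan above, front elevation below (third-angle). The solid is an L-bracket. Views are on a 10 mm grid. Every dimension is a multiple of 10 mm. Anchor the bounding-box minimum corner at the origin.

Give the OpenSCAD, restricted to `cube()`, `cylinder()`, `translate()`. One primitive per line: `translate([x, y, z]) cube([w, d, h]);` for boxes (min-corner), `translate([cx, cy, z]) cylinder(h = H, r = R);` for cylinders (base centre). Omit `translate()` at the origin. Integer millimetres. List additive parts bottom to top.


cube([170, 160, 20]);
translate([0, 0, 20]) cube([170, 20, 220]);


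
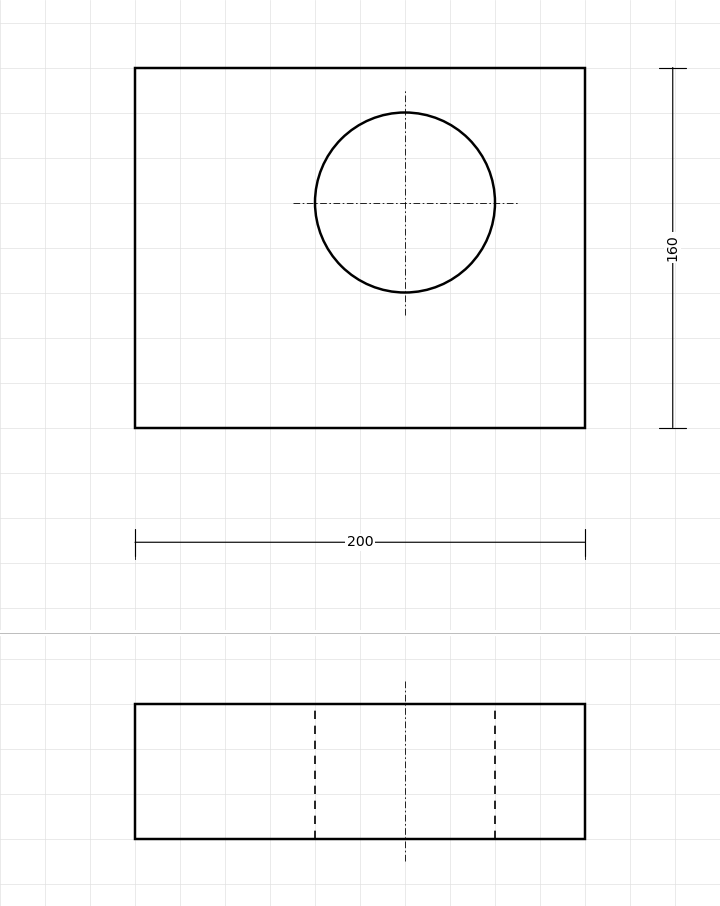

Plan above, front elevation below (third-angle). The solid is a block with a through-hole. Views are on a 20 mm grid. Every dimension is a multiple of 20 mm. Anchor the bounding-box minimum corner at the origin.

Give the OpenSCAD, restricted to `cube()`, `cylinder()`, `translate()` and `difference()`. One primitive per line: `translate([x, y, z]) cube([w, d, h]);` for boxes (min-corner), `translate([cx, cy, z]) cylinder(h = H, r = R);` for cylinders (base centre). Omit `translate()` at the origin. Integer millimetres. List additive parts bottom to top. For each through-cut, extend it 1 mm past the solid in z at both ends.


difference() {
  cube([200, 160, 60]);
  translate([120, 100, -1]) cylinder(h = 62, r = 40);
}
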